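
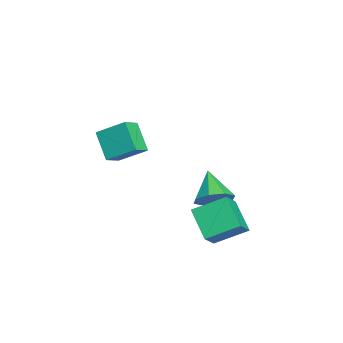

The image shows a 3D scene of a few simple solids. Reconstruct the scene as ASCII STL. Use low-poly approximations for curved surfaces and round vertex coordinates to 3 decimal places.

solid 
facet normal -0.722 0.289 -0.629
outer loop
vertex -0.479 3.094 -1.478
vertex 0.859 3.821 -2.68
vertex -0.372 1.421 -2.37
endloop
endfacet
facet normal -0.690 -0.374 0.620
outer loop
vertex 0.581 1.039 -1.54
vertex -0.479 3.094 -1.478
vertex -0.372 1.421 -2.37
endloop
endfacet
facet normal -0.722 0.289 -0.629
outer loop
vertex -0.372 1.421 -2.37
vertex 0.859 3.821 -2.68
vertex 0.966 2.147 -3.572
endloop
endfacet
facet normal 0.056 -0.881 -0.470
outer loop
vertex 0.966 2.147 -3.572
vertex 0.581 1.039 -1.54
vertex -0.372 1.421 -2.37
endloop
endfacet
facet normal -0.056 0.881 0.470
outer loop
vertex -0.479 3.094 -1.478
vertex 1.812 3.439 -1.85
vertex 0.859 3.821 -2.68
endloop
endfacet
facet normal -0.690 -0.374 0.620
outer loop
vertex 0.474 2.713 -0.648
vertex -0.479 3.094 -1.478
vertex 0.581 1.039 -1.54
endloop
endfacet
facet normal -0.056 0.881 0.469
outer loop
vertex 0.474 2.713 -0.648
vertex 1.812 3.439 -1.85
vertex -0.479 3.094 -1.478
endloop
endfacet
facet normal 0.690 0.374 -0.620
outer loop
vertex 0.859 3.821 -2.68
vertex 1.812 3.439 -1.85
vertex 0.966 2.147 -3.572
endloop
endfacet
facet normal 0.057 -0.881 -0.470
outer loop
vertex 1.919 1.766 -2.742
vertex 0.581 1.039 -1.54
vertex 0.966 2.147 -3.572
endloop
endfacet
facet normal 0.690 0.375 -0.620
outer loop
vertex 0.966 2.147 -3.572
vertex 1.812 3.439 -1.85
vertex 1.919 1.766 -2.742
endloop
endfacet
facet normal 0.722 -0.289 0.629
outer loop
vertex 1.919 1.766 -2.742
vertex 0.474 2.713 -0.648
vertex 0.581 1.039 -1.54
endloop
endfacet
facet normal 0.722 -0.289 0.629
outer loop
vertex 1.812 3.439 -1.85
vertex 0.474 2.713 -0.648
vertex 1.919 1.766 -2.742
endloop
endfacet
facet normal -0.576 -0.333 0.747
outer loop
vertex 0.761 -3.395 3.57
vertex 1.101 -1.996 4.456
vertex -0.103 -2.903 3.123
endloop
endfacet
facet normal -0.201 -0.828 -0.524
outer loop
vertex 0.899 -2.324 1.824
vertex 0.761 -3.395 3.57
vertex -0.103 -2.903 3.123
endloop
endfacet
facet normal -0.576 -0.333 0.747
outer loop
vertex -0.103 -2.903 3.123
vertex 1.101 -1.996 4.456
vertex 0.237 -1.504 4.009
endloop
endfacet
facet normal -0.792 0.452 -0.410
outer loop
vertex 0.237 -1.504 4.009
vertex 0.899 -2.324 1.824
vertex -0.103 -2.903 3.123
endloop
endfacet
facet normal 0.792 -0.452 0.410
outer loop
vertex 0.761 -3.395 3.57
vertex 2.103 -1.417 3.157
vertex 1.101 -1.996 4.456
endloop
endfacet
facet normal -0.201 -0.828 -0.524
outer loop
vertex 1.763 -2.816 2.271
vertex 0.761 -3.395 3.57
vertex 0.899 -2.324 1.824
endloop
endfacet
facet normal 0.792 -0.452 0.410
outer loop
vertex 1.763 -2.816 2.271
vertex 2.103 -1.417 3.157
vertex 0.761 -3.395 3.57
endloop
endfacet
facet normal 0.201 0.828 0.524
outer loop
vertex 1.101 -1.996 4.456
vertex 2.103 -1.417 3.157
vertex 0.237 -1.504 4.009
endloop
endfacet
facet normal -0.792 0.452 -0.410
outer loop
vertex 1.239 -0.925 2.71
vertex 0.899 -2.324 1.824
vertex 0.237 -1.504 4.009
endloop
endfacet
facet normal 0.201 0.828 0.524
outer loop
vertex 0.237 -1.504 4.009
vertex 2.103 -1.417 3.157
vertex 1.239 -0.925 2.71
endloop
endfacet
facet normal 0.576 0.333 -0.747
outer loop
vertex 1.239 -0.925 2.71
vertex 1.763 -2.816 2.271
vertex 0.899 -2.324 1.824
endloop
endfacet
facet normal 0.576 0.333 -0.747
outer loop
vertex 2.103 -1.417 3.157
vertex 1.763 -2.816 2.271
vertex 1.239 -0.925 2.71
endloop
endfacet
facet normal 0.705 0.206 -0.679
outer loop
vertex -2.254 1.734 -2.036
vertex -3.013 1.971 -2.752
vertex -2.467 2.524 -2.017
endloop
endfacet
facet normal 0.270 0.050 0.962
outer loop
vertex -2.254 1.734 -2.036
vertex -2.467 2.524 -2.017
vertex -4.387 1.569 -1.428
endloop
endfacet
facet normal 0.705 0.206 -0.679
outer loop
vertex -2.467 2.524 -2.017
vertex -3.013 1.971 -2.752
vertex -2.999 2.991 -2.428
endloop
endfacet
facet normal -0.066 0.616 0.785
outer loop
vertex -2.467 2.524 -2.017
vertex -2.999 2.991 -2.428
vertex -4.387 1.569 -1.428
endloop
endfacet
facet normal 0.705 0.206 -0.679
outer loop
vertex -2.999 2.991 -2.428
vertex -3.013 1.971 -2.752
vertex -3.54 2.86 -3.029
endloop
endfacet
facet normal -0.550 0.768 0.328
outer loop
vertex -2.999 2.991 -2.428
vertex -3.54 2.86 -3.029
vertex -4.387 1.569 -1.428
endloop
endfacet
facet normal 0.705 0.206 -0.679
outer loop
vertex -3.54 2.86 -3.029
vertex -3.013 1.971 -2.752
vertex -3.772 2.208 -3.468
endloop
endfacet
facet normal -0.899 0.415 -0.141
outer loop
vertex -3.54 2.86 -3.029
vertex -3.772 2.208 -3.468
vertex -4.387 1.569 -1.428
endloop
endfacet
facet normal 0.705 0.206 -0.679
outer loop
vertex -3.772 2.208 -3.468
vertex -3.013 1.971 -2.752
vertex -3.559 1.417 -3.487
endloop
endfacet
facet normal -0.907 -0.236 -0.348
outer loop
vertex -3.772 2.208 -3.468
vertex -3.559 1.417 -3.487
vertex -4.387 1.569 -1.428
endloop
endfacet
facet normal 0.705 0.206 -0.679
outer loop
vertex -3.559 1.417 -3.487
vertex -3.013 1.971 -2.752
vertex -3.026 0.951 -3.075
endloop
endfacet
facet normal -0.571 -0.803 -0.170
outer loop
vertex -3.559 1.417 -3.487
vertex -3.026 0.951 -3.075
vertex -4.387 1.569 -1.428
endloop
endfacet
facet normal 0.705 0.206 -0.678
outer loop
vertex -3.026 0.951 -3.075
vertex -3.013 1.971 -2.752
vertex -2.486 1.082 -2.474
endloop
endfacet
facet normal -0.087 -0.954 0.286
outer loop
vertex -3.026 0.951 -3.075
vertex -2.486 1.082 -2.474
vertex -4.387 1.569 -1.428
endloop
endfacet
facet normal 0.705 0.205 -0.679
outer loop
vertex -2.486 1.082 -2.474
vertex -3.013 1.971 -2.752
vertex -2.254 1.734 -2.036
endloop
endfacet
facet normal 0.262 -0.601 0.755
outer loop
vertex -2.486 1.082 -2.474
vertex -2.254 1.734 -2.036
vertex -4.387 1.569 -1.428
endloop
endfacet

endsolid


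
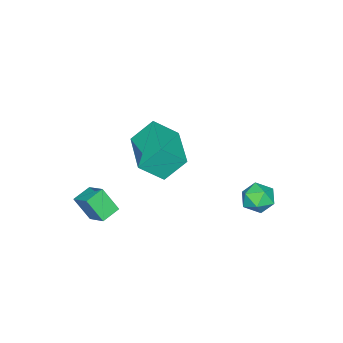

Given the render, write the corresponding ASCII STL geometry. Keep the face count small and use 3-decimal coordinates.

solid 
facet normal 0.187 -0.152 0.971
outer loop
vertex -3.31 2.759 -0.085
vertex -3.716 2.06 -0.116
vertex -2.921 2.073 -0.267
endloop
endfacet
facet normal 0.710 0.226 0.667
outer loop
vertex -3.31 2.759 -0.085
vertex -2.921 2.073 -0.267
vertex -2.755 2.753 -0.674
endloop
endfacet
facet normal 0.423 0.818 0.390
outer loop
vertex -3.31 2.759 -0.085
vertex -2.755 2.753 -0.674
vertex -3.448 3.159 -0.775
endloop
endfacet
facet normal -0.278 0.806 0.523
outer loop
vertex -3.31 2.759 -0.085
vertex -3.448 3.159 -0.775
vertex -4.042 2.731 -0.431
endloop
endfacet
facet normal -0.425 0.207 0.881
outer loop
vertex -3.31 2.759 -0.085
vertex -4.042 2.731 -0.431
vertex -3.716 2.06 -0.116
endloop
endfacet
facet normal 0.978 -0.161 0.130
outer loop
vertex -2.755 2.753 -0.674
vertex -2.921 2.073 -0.267
vertex -2.818 2.049 -1.069
endloop
endfacet
facet normal 0.131 -0.772 0.622
outer loop
vertex -2.921 2.073 -0.267
vertex -3.716 2.06 -0.116
vertex -3.412 1.621 -0.725
endloop
endfacet
facet normal -0.857 -0.192 0.478
outer loop
vertex -3.716 2.06 -0.116
vertex -4.042 2.731 -0.431
vertex -4.105 2.027 -0.826
endloop
endfacet
facet normal -0.620 0.778 -0.103
outer loop
vertex -4.042 2.731 -0.431
vertex -3.448 3.159 -0.775
vertex -3.939 2.707 -1.233
endloop
endfacet
facet normal 0.513 0.797 -0.318
outer loop
vertex -3.448 3.159 -0.775
vertex -2.755 2.753 -0.674
vertex -3.144 2.72 -1.384
endloop
endfacet
facet normal 0.278 -0.806 -0.523
outer loop
vertex -3.55 2.021 -1.415
vertex -2.818 2.049 -1.069
vertex -3.412 1.621 -0.725
endloop
endfacet
facet normal -0.423 -0.818 -0.390
outer loop
vertex -3.55 2.021 -1.415
vertex -3.412 1.621 -0.725
vertex -4.105 2.027 -0.826
endloop
endfacet
facet normal -0.710 -0.226 -0.667
outer loop
vertex -3.55 2.021 -1.415
vertex -4.105 2.027 -0.826
vertex -3.939 2.707 -1.233
endloop
endfacet
facet normal -0.187 0.152 -0.971
outer loop
vertex -3.55 2.021 -1.415
vertex -3.939 2.707 -1.233
vertex -3.144 2.72 -1.384
endloop
endfacet
facet normal 0.425 -0.207 -0.881
outer loop
vertex -3.55 2.021 -1.415
vertex -3.144 2.72 -1.384
vertex -2.818 2.049 -1.069
endloop
endfacet
facet normal 0.620 -0.778 0.103
outer loop
vertex -3.412 1.621 -0.725
vertex -2.818 2.049 -1.069
vertex -2.921 2.073 -0.267
endloop
endfacet
facet normal -0.513 -0.797 0.318
outer loop
vertex -4.105 2.027 -0.826
vertex -3.412 1.621 -0.725
vertex -3.716 2.06 -0.116
endloop
endfacet
facet normal -0.978 0.161 -0.130
outer loop
vertex -3.939 2.707 -1.233
vertex -4.105 2.027 -0.826
vertex -4.042 2.731 -0.431
endloop
endfacet
facet normal -0.131 0.772 -0.622
outer loop
vertex -3.144 2.72 -1.384
vertex -3.939 2.707 -1.233
vertex -3.448 3.159 -0.775
endloop
endfacet
facet normal 0.857 0.192 -0.478
outer loop
vertex -2.818 2.049 -1.069
vertex -3.144 2.72 -1.384
vertex -2.755 2.753 -0.674
endloop
endfacet
facet normal -0.948 0.192 0.252
outer loop
vertex 0.669 -2.532 0.397
vertex 0.538 -1.814 -0.643
vertex 0.318 -3.471 -0.208
endloop
endfacet
facet normal 0.102 -0.566 0.818
outer loop
vertex 1.182 -3.646 -0.437
vertex 0.669 -2.532 0.397
vertex 0.318 -3.471 -0.208
endloop
endfacet
facet normal -0.949 0.192 0.251
outer loop
vertex 0.318 -3.471 -0.208
vertex 0.538 -1.814 -0.643
vertex 0.188 -2.753 -1.247
endloop
endfacet
facet normal -0.299 -0.802 -0.517
outer loop
vertex 0.188 -2.753 -1.247
vertex 1.182 -3.646 -0.437
vertex 0.318 -3.471 -0.208
endloop
endfacet
facet normal 0.299 0.802 0.516
outer loop
vertex 0.669 -2.532 0.397
vertex 1.402 -1.989 -0.872
vertex 0.538 -1.814 -0.643
endloop
endfacet
facet normal 0.104 -0.565 0.819
outer loop
vertex 1.532 -2.707 0.167
vertex 0.669 -2.532 0.397
vertex 1.182 -3.646 -0.437
endloop
endfacet
facet normal 0.300 0.802 0.517
outer loop
vertex 1.532 -2.707 0.167
vertex 1.402 -1.989 -0.872
vertex 0.669 -2.532 0.397
endloop
endfacet
facet normal -0.103 0.565 -0.819
outer loop
vertex 0.538 -1.814 -0.643
vertex 1.402 -1.989 -0.872
vertex 0.188 -2.753 -1.247
endloop
endfacet
facet normal -0.300 -0.802 -0.516
outer loop
vertex 1.051 -2.928 -1.477
vertex 1.182 -3.646 -0.437
vertex 0.188 -2.753 -1.247
endloop
endfacet
facet normal -0.103 0.566 -0.818
outer loop
vertex 0.188 -2.753 -1.247
vertex 1.402 -1.989 -0.872
vertex 1.051 -2.928 -1.477
endloop
endfacet
facet normal 0.949 -0.192 -0.252
outer loop
vertex 1.051 -2.928 -1.477
vertex 1.532 -2.707 0.167
vertex 1.182 -3.646 -0.437
endloop
endfacet
facet normal 0.948 -0.192 -0.252
outer loop
vertex 1.402 -1.989 -0.872
vertex 1.532 -2.707 0.167
vertex 1.051 -2.928 -1.477
endloop
endfacet
facet normal -0.440 0.499 0.747
outer loop
vertex -0.673 -0.933 4.545
vertex 0.824 0.481 4.482
vertex -1.407 -0.198 3.621
endloop
endfacet
facet normal -0.726 -0.687 0.031
outer loop
vertex -0.804 -0.881 2.598
vertex -0.673 -0.933 4.545
vertex -1.407 -0.198 3.621
endloop
endfacet
facet normal -0.440 0.499 0.747
outer loop
vertex -1.407 -0.198 3.621
vertex 0.824 0.481 4.482
vertex 0.09 1.216 3.558
endloop
endfacet
facet normal -0.528 0.529 -0.664
outer loop
vertex 0.09 1.216 3.558
vertex -0.804 -0.881 2.598
vertex -1.407 -0.198 3.621
endloop
endfacet
facet normal 0.528 -0.529 0.664
outer loop
vertex -0.673 -0.933 4.545
vertex 1.427 -0.202 3.459
vertex 0.824 0.481 4.482
endloop
endfacet
facet normal -0.726 -0.687 0.031
outer loop
vertex -0.07 -1.616 3.522
vertex -0.673 -0.933 4.545
vertex -0.804 -0.881 2.598
endloop
endfacet
facet normal 0.528 -0.529 0.664
outer loop
vertex -0.07 -1.616 3.522
vertex 1.427 -0.202 3.459
vertex -0.673 -0.933 4.545
endloop
endfacet
facet normal 0.726 0.687 -0.031
outer loop
vertex 0.824 0.481 4.482
vertex 1.427 -0.202 3.459
vertex 0.09 1.216 3.558
endloop
endfacet
facet normal -0.528 0.529 -0.664
outer loop
vertex 0.693 0.533 2.535
vertex -0.804 -0.881 2.598
vertex 0.09 1.216 3.558
endloop
endfacet
facet normal 0.726 0.687 -0.031
outer loop
vertex 0.09 1.216 3.558
vertex 1.427 -0.202 3.459
vertex 0.693 0.533 2.535
endloop
endfacet
facet normal 0.440 -0.499 -0.747
outer loop
vertex 0.693 0.533 2.535
vertex -0.07 -1.616 3.522
vertex -0.804 -0.881 2.598
endloop
endfacet
facet normal 0.440 -0.499 -0.747
outer loop
vertex 1.427 -0.202 3.459
vertex -0.07 -1.616 3.522
vertex 0.693 0.533 2.535
endloop
endfacet

endsolid


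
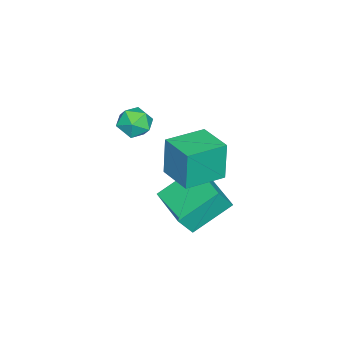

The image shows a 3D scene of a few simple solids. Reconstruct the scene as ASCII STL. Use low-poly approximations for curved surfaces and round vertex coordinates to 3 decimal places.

solid 
facet normal -0.198 0.935 0.294
outer loop
vertex 0.94 1.176 2.161
vertex 0.151 0.999 2.193
vertex 0.616 0.892 2.846
endloop
endfacet
facet normal 0.449 0.730 0.515
outer loop
vertex 0.94 1.176 2.161
vertex 0.616 0.892 2.846
vertex 1.338 0.623 2.598
endloop
endfacet
facet normal 0.832 0.551 -0.060
outer loop
vertex 0.94 1.176 2.161
vertex 1.338 0.623 2.598
vertex 1.319 0.563 1.79
endloop
endfacet
facet normal 0.422 0.646 -0.636
outer loop
vertex 0.94 1.176 2.161
vertex 1.319 0.563 1.79
vertex 0.585 0.796 1.54
endloop
endfacet
facet normal -0.215 0.883 -0.417
outer loop
vertex 0.94 1.176 2.161
vertex 0.585 0.796 1.54
vertex 0.151 0.999 2.193
endloop
endfacet
facet normal 0.370 0.147 0.917
outer loop
vertex 1.338 0.623 2.598
vertex 0.616 0.892 2.846
vertex 0.795 0.104 2.9
endloop
endfacet
facet normal -0.676 0.479 0.560
outer loop
vertex 0.616 0.892 2.846
vertex 0.151 0.999 2.193
vertex 0.061 0.337 2.65
endloop
endfacet
facet normal -0.705 0.393 -0.591
outer loop
vertex 0.151 0.999 2.193
vertex 0.585 0.796 1.54
vertex 0.042 0.277 1.842
endloop
endfacet
facet normal 0.325 0.009 -0.946
outer loop
vertex 0.585 0.796 1.54
vertex 1.319 0.563 1.79
vertex 0.764 0.008 1.594
endloop
endfacet
facet normal 0.990 -0.143 -0.013
outer loop
vertex 1.319 0.563 1.79
vertex 1.338 0.623 2.598
vertex 1.229 -0.099 2.247
endloop
endfacet
facet normal -0.422 -0.646 0.636
outer loop
vertex 0.44 -0.276 2.279
vertex 0.795 0.104 2.9
vertex 0.061 0.337 2.65
endloop
endfacet
facet normal -0.832 -0.551 0.060
outer loop
vertex 0.44 -0.276 2.279
vertex 0.061 0.337 2.65
vertex 0.042 0.277 1.842
endloop
endfacet
facet normal -0.449 -0.730 -0.515
outer loop
vertex 0.44 -0.276 2.279
vertex 0.042 0.277 1.842
vertex 0.764 0.008 1.594
endloop
endfacet
facet normal 0.198 -0.935 -0.294
outer loop
vertex 0.44 -0.276 2.279
vertex 0.764 0.008 1.594
vertex 1.229 -0.099 2.247
endloop
endfacet
facet normal 0.215 -0.883 0.417
outer loop
vertex 0.44 -0.276 2.279
vertex 1.229 -0.099 2.247
vertex 0.795 0.104 2.9
endloop
endfacet
facet normal -0.325 -0.009 0.946
outer loop
vertex 0.061 0.337 2.65
vertex 0.795 0.104 2.9
vertex 0.616 0.892 2.846
endloop
endfacet
facet normal -0.990 0.143 0.013
outer loop
vertex 0.042 0.277 1.842
vertex 0.061 0.337 2.65
vertex 0.151 0.999 2.193
endloop
endfacet
facet normal -0.370 -0.147 -0.917
outer loop
vertex 0.764 0.008 1.594
vertex 0.042 0.277 1.842
vertex 0.585 0.796 1.54
endloop
endfacet
facet normal 0.676 -0.479 -0.560
outer loop
vertex 1.229 -0.099 2.247
vertex 0.764 0.008 1.594
vertex 1.319 0.563 1.79
endloop
endfacet
facet normal 0.705 -0.393 0.591
outer loop
vertex 0.795 0.104 2.9
vertex 1.229 -0.099 2.247
vertex 1.338 0.623 2.598
endloop
endfacet
facet normal -0.422 0.359 -0.832
outer loop
vertex -1.823 2.684 -2.45
vertex -0.401 4.172 -2.529
vertex -0.601 1.455 -3.601
endloop
endfacet
facet normal -0.690 -0.722 0.038
outer loop
vertex -0.099 1.028 -2.611
vertex -1.823 2.684 -2.45
vertex -0.601 1.455 -3.601
endloop
endfacet
facet normal -0.423 0.359 -0.832
outer loop
vertex -0.601 1.455 -3.601
vertex -0.401 4.172 -2.529
vertex 0.821 2.944 -3.68
endloop
endfacet
facet normal 0.588 -0.591 -0.553
outer loop
vertex 0.821 2.944 -3.68
vertex -0.099 1.028 -2.611
vertex -0.601 1.455 -3.601
endloop
endfacet
facet normal -0.588 0.591 0.553
outer loop
vertex -1.823 2.684 -2.45
vertex 0.101 3.745 -1.539
vertex -0.401 4.172 -2.529
endloop
endfacet
facet normal -0.690 -0.722 0.038
outer loop
vertex -1.321 2.256 -1.46
vertex -1.823 2.684 -2.45
vertex -0.099 1.028 -2.611
endloop
endfacet
facet normal -0.588 0.590 0.553
outer loop
vertex -1.321 2.256 -1.46
vertex 0.101 3.745 -1.539
vertex -1.823 2.684 -2.45
endloop
endfacet
facet normal 0.690 0.723 -0.038
outer loop
vertex -0.401 4.172 -2.529
vertex 0.101 3.745 -1.539
vertex 0.821 2.944 -3.68
endloop
endfacet
facet normal 0.587 -0.591 -0.553
outer loop
vertex 1.323 2.516 -2.69
vertex -0.099 1.028 -2.611
vertex 0.821 2.944 -3.68
endloop
endfacet
facet normal 0.691 0.722 -0.038
outer loop
vertex 0.821 2.944 -3.68
vertex 0.101 3.745 -1.539
vertex 1.323 2.516 -2.69
endloop
endfacet
facet normal 0.422 -0.360 0.832
outer loop
vertex 1.323 2.516 -2.69
vertex -1.321 2.256 -1.46
vertex -0.099 1.028 -2.611
endloop
endfacet
facet normal 0.422 -0.359 0.832
outer loop
vertex 0.101 3.745 -1.539
vertex -1.321 2.256 -1.46
vertex 1.323 2.516 -2.69
endloop
endfacet
facet normal -0.577 -0.814 -0.059
outer loop
vertex 1.13 1.905 1.948
vertex -0.329 2.949 1.811
vertex 1.303 1.912 0.156
endloop
endfacet
facet normal 0.811 -0.580 0.076
outer loop
vertex 2.209 3.191 0.249
vertex 1.13 1.905 1.948
vertex 1.303 1.912 0.156
endloop
endfacet
facet normal -0.577 -0.814 -0.059
outer loop
vertex 1.303 1.912 0.156
vertex -0.329 2.949 1.811
vertex -0.157 2.957 0.02
endloop
endfacet
facet normal 0.096 0.004 -0.995
outer loop
vertex -0.157 2.957 0.02
vertex 2.209 3.191 0.249
vertex 1.303 1.912 0.156
endloop
endfacet
facet normal -0.096 -0.004 0.995
outer loop
vertex 1.13 1.905 1.948
vertex 0.577 4.228 1.904
vertex -0.329 2.949 1.811
endloop
endfacet
facet normal 0.811 -0.581 0.075
outer loop
vertex 2.037 3.183 2.04
vertex 1.13 1.905 1.948
vertex 2.209 3.191 0.249
endloop
endfacet
facet normal -0.096 -0.004 0.995
outer loop
vertex 2.037 3.183 2.04
vertex 0.577 4.228 1.904
vertex 1.13 1.905 1.948
endloop
endfacet
facet normal -0.811 0.580 -0.075
outer loop
vertex -0.329 2.949 1.811
vertex 0.577 4.228 1.904
vertex -0.157 2.957 0.02
endloop
endfacet
facet normal 0.096 0.004 -0.995
outer loop
vertex 0.75 4.235 0.112
vertex 2.209 3.191 0.249
vertex -0.157 2.957 0.02
endloop
endfacet
facet normal -0.811 0.581 -0.076
outer loop
vertex -0.157 2.957 0.02
vertex 0.577 4.228 1.904
vertex 0.75 4.235 0.112
endloop
endfacet
facet normal 0.577 0.814 0.059
outer loop
vertex 0.75 4.235 0.112
vertex 2.037 3.183 2.04
vertex 2.209 3.191 0.249
endloop
endfacet
facet normal 0.577 0.814 0.059
outer loop
vertex 0.577 4.228 1.904
vertex 2.037 3.183 2.04
vertex 0.75 4.235 0.112
endloop
endfacet

endsolid


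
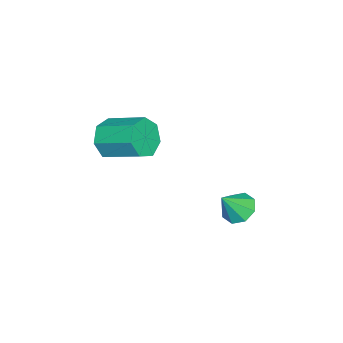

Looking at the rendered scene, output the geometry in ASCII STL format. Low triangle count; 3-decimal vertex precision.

solid 
facet normal -0.136 -0.905 -0.404
outer loop
vertex -3.056 -2.447 3.497
vertex -3.259 -2.119 2.831
vertex -2.558 -2.33 3.068
endloop
endfacet
facet normal 0.652 -0.388 0.651
outer loop
vertex -3.056 -2.447 3.497
vertex -2.558 -2.33 3.068
vertex -2.857 -1.108 4.096
endloop
endfacet
facet normal 0.653 -0.388 0.651
outer loop
vertex -2.857 -1.108 4.096
vertex -2.558 -2.33 3.068
vertex -2.359 -0.991 3.666
endloop
endfacet
facet normal 0.135 0.905 0.403
outer loop
vertex -2.857 -1.108 4.096
vertex -2.359 -0.991 3.666
vertex -3.061 -0.781 3.429
endloop
endfacet
facet normal -0.136 -0.905 -0.404
outer loop
vertex -2.558 -2.33 3.068
vertex -3.259 -2.119 2.831
vertex -2.588 -2.054 2.46
endloop
endfacet
facet normal 0.990 -0.104 -0.096
outer loop
vertex -2.558 -2.33 3.068
vertex -2.588 -2.054 2.46
vertex -2.359 -0.991 3.666
endloop
endfacet
facet normal 0.990 -0.104 -0.096
outer loop
vertex -2.359 -0.991 3.666
vertex -2.588 -2.054 2.46
vertex -2.389 -0.715 3.059
endloop
endfacet
facet normal 0.134 0.905 0.405
outer loop
vertex -2.359 -0.991 3.666
vertex -2.389 -0.715 3.059
vertex -3.061 -0.781 3.429
endloop
endfacet
facet normal -0.136 -0.904 -0.404
outer loop
vertex -2.588 -2.054 2.46
vertex -3.259 -2.119 2.831
vertex -3.123 -1.827 2.132
endloop
endfacet
facet normal 0.582 0.258 -0.771
outer loop
vertex -2.588 -2.054 2.46
vertex -3.123 -1.827 2.132
vertex -2.389 -0.715 3.059
endloop
endfacet
facet normal 0.582 0.258 -0.771
outer loop
vertex -2.389 -0.715 3.059
vertex -3.123 -1.827 2.132
vertex -2.925 -0.488 2.73
endloop
endfacet
facet normal 0.134 0.904 0.405
outer loop
vertex -2.389 -0.715 3.059
vertex -2.925 -0.488 2.73
vertex -3.061 -0.781 3.429
endloop
endfacet
facet normal -0.133 -0.905 -0.404
outer loop
vertex -3.123 -1.827 2.132
vertex -3.259 -2.119 2.831
vertex -3.762 -1.821 2.329
endloop
endfacet
facet normal -0.263 0.426 -0.866
outer loop
vertex -3.123 -1.827 2.132
vertex -3.762 -1.821 2.329
vertex -2.925 -0.488 2.73
endloop
endfacet
facet normal -0.264 0.426 -0.865
outer loop
vertex -2.925 -0.488 2.73
vertex -3.762 -1.821 2.329
vertex -3.563 -0.482 2.928
endloop
endfacet
facet normal 0.134 0.904 0.405
outer loop
vertex -2.925 -0.488 2.73
vertex -3.563 -0.482 2.928
vertex -3.061 -0.781 3.429
endloop
endfacet
facet normal -0.134 -0.905 -0.403
outer loop
vertex -3.762 -1.821 2.329
vertex -3.259 -2.119 2.831
vertex -4.022 -2.039 2.905
endloop
endfacet
facet normal -0.911 0.273 -0.308
outer loop
vertex -3.762 -1.821 2.329
vertex -4.022 -2.039 2.905
vertex -3.563 -0.482 2.928
endloop
endfacet
facet normal -0.911 0.273 -0.308
outer loop
vertex -3.563 -0.482 2.928
vertex -4.022 -2.039 2.905
vertex -3.823 -0.7 3.503
endloop
endfacet
facet normal 0.135 0.905 0.404
outer loop
vertex -3.563 -0.482 2.928
vertex -3.823 -0.7 3.503
vertex -3.061 -0.781 3.429
endloop
endfacet
facet normal -0.134 -0.905 -0.404
outer loop
vertex -4.022 -2.039 2.905
vertex -3.259 -2.119 2.831
vertex -3.708 -2.318 3.425
endloop
endfacet
facet normal -0.872 -0.085 0.481
outer loop
vertex -4.022 -2.039 2.905
vertex -3.708 -2.318 3.425
vertex -3.823 -0.7 3.503
endloop
endfacet
facet normal -0.872 -0.085 0.481
outer loop
vertex -3.823 -0.7 3.503
vertex -3.708 -2.318 3.425
vertex -3.509 -0.979 4.023
endloop
endfacet
facet normal 0.135 0.905 0.404
outer loop
vertex -3.823 -0.7 3.503
vertex -3.509 -0.979 4.023
vertex -3.061 -0.781 3.429
endloop
endfacet
facet normal -0.134 -0.905 -0.405
outer loop
vertex -3.708 -2.318 3.425
vertex -3.259 -2.119 2.831
vertex -3.056 -2.447 3.497
endloop
endfacet
facet normal -0.175 -0.380 0.908
outer loop
vertex -3.708 -2.318 3.425
vertex -3.056 -2.447 3.497
vertex -3.509 -0.979 4.023
endloop
endfacet
facet normal -0.177 -0.380 0.908
outer loop
vertex -3.509 -0.979 4.023
vertex -3.056 -2.447 3.497
vertex -2.857 -1.108 4.096
endloop
endfacet
facet normal 0.134 0.905 0.403
outer loop
vertex -3.509 -0.979 4.023
vertex -2.857 -1.108 4.096
vertex -3.061 -0.781 3.429
endloop
endfacet
facet normal -0.507 0.342 -0.791
outer loop
vertex -2.828 2.202 0.263
vertex -3.352 2.23 0.611
vertex -2.881 2.628 0.481
endloop
endfacet
facet normal 0.993 0.122 0.003
outer loop
vertex -2.828 2.202 0.263
vertex -2.881 2.628 0.481
vertex -2.788 1.85 1.489
endloop
endfacet
facet normal -0.507 0.342 -0.791
outer loop
vertex -2.881 2.628 0.481
vertex -3.352 2.23 0.611
vertex -3.211 2.821 0.776
endloop
endfacet
facet normal 0.700 0.595 0.394
outer loop
vertex -2.881 2.628 0.481
vertex -3.211 2.821 0.776
vertex -2.788 1.85 1.489
endloop
endfacet
facet normal -0.507 0.342 -0.791
outer loop
vertex -3.211 2.821 0.776
vertex -3.352 2.23 0.611
vertex -3.623 2.668 0.974
endloop
endfacet
facet normal 0.138 0.624 0.769
outer loop
vertex -3.211 2.821 0.776
vertex -3.623 2.668 0.974
vertex -2.788 1.85 1.489
endloop
endfacet
facet normal -0.507 0.342 -0.791
outer loop
vertex -3.623 2.668 0.974
vertex -3.352 2.23 0.611
vertex -3.876 2.258 0.959
endloop
endfacet
facet normal -0.370 0.195 0.909
outer loop
vertex -3.623 2.668 0.974
vertex -3.876 2.258 0.959
vertex -2.788 1.85 1.489
endloop
endfacet
facet normal -0.508 0.340 -0.792
outer loop
vertex -3.876 2.258 0.959
vertex -3.352 2.23 0.611
vertex -3.822 1.831 0.741
endloop
endfacet
facet normal -0.521 -0.439 0.732
outer loop
vertex -3.876 2.258 0.959
vertex -3.822 1.831 0.741
vertex -2.788 1.85 1.489
endloop
endfacet
facet normal -0.508 0.341 -0.790
outer loop
vertex -3.822 1.831 0.741
vertex -3.352 2.23 0.611
vertex -3.493 1.638 0.446
endloop
endfacet
facet normal -0.230 -0.912 0.341
outer loop
vertex -3.822 1.831 0.741
vertex -3.493 1.638 0.446
vertex -2.788 1.85 1.489
endloop
endfacet
facet normal -0.508 0.341 -0.791
outer loop
vertex -3.493 1.638 0.446
vertex -3.352 2.23 0.611
vertex -3.081 1.792 0.248
endloop
endfacet
facet normal 0.335 -0.942 -0.035
outer loop
vertex -3.493 1.638 0.446
vertex -3.081 1.792 0.248
vertex -2.788 1.85 1.489
endloop
endfacet
facet normal -0.507 0.342 -0.791
outer loop
vertex -3.081 1.792 0.248
vertex -3.352 2.23 0.611
vertex -2.828 2.202 0.263
endloop
endfacet
facet normal 0.841 -0.512 -0.175
outer loop
vertex -3.081 1.792 0.248
vertex -2.828 2.202 0.263
vertex -2.788 1.85 1.489
endloop
endfacet

endsolid


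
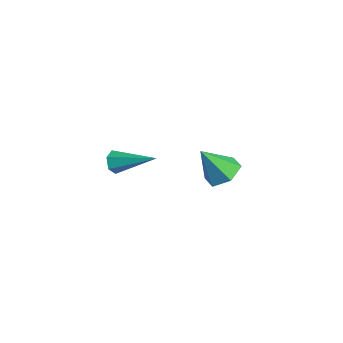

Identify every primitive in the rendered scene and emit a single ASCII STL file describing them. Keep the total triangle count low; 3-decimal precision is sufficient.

solid 
facet normal 0.220 0.512 -0.830
outer loop
vertex -2.242 4.004 -3.698
vertex -3.256 4.137 -3.885
vertex -2.737 4.835 -3.317
endloop
endfacet
facet normal 0.679 0.070 0.731
outer loop
vertex -2.242 4.004 -3.698
vertex -2.737 4.835 -3.317
vertex -3.684 3.143 -2.275
endloop
endfacet
facet normal 0.220 0.512 -0.830
outer loop
vertex -2.737 4.835 -3.317
vertex -3.256 4.137 -3.885
vertex -3.751 4.968 -3.504
endloop
endfacet
facet normal -0.080 0.555 0.828
outer loop
vertex -2.737 4.835 -3.317
vertex -3.751 4.968 -3.504
vertex -3.684 3.143 -2.275
endloop
endfacet
facet normal 0.220 0.512 -0.830
outer loop
vertex -3.751 4.968 -3.504
vertex -3.256 4.137 -3.885
vertex -4.271 4.269 -4.073
endloop
endfacet
facet normal -0.853 0.270 0.447
outer loop
vertex -3.751 4.968 -3.504
vertex -4.271 4.269 -4.073
vertex -3.684 3.143 -2.275
endloop
endfacet
facet normal 0.220 0.512 -0.830
outer loop
vertex -4.271 4.269 -4.073
vertex -3.256 4.137 -3.885
vertex -3.776 3.438 -4.454
endloop
endfacet
facet normal -0.865 -0.501 -0.031
outer loop
vertex -4.271 4.269 -4.073
vertex -3.776 3.438 -4.454
vertex -3.684 3.143 -2.275
endloop
endfacet
facet normal 0.220 0.512 -0.830
outer loop
vertex -3.776 3.438 -4.454
vertex -3.256 4.137 -3.885
vertex -2.762 3.305 -4.267
endloop
endfacet
facet normal -0.106 -0.986 -0.129
outer loop
vertex -3.776 3.438 -4.454
vertex -2.762 3.305 -4.267
vertex -3.684 3.143 -2.275
endloop
endfacet
facet normal 0.220 0.512 -0.830
outer loop
vertex -2.762 3.305 -4.267
vertex -3.256 4.137 -3.885
vertex -2.242 4.004 -3.698
endloop
endfacet
facet normal 0.667 -0.701 0.252
outer loop
vertex -2.762 3.305 -4.267
vertex -2.242 4.004 -3.698
vertex -3.684 3.143 -2.275
endloop
endfacet
facet normal -0.674 -0.636 -0.375
outer loop
vertex -1.356 -2.327 -0.112
vertex -1.724 -2.233 0.39
vertex -1.786 -1.867 -0.119
endloop
endfacet
facet normal 0.437 0.396 -0.807
outer loop
vertex -1.356 -2.327 -0.112
vertex -1.786 -1.867 -0.119
vertex -0.256 -0.847 1.21
endloop
endfacet
facet normal -0.673 -0.637 -0.376
outer loop
vertex -1.786 -1.867 -0.119
vertex -1.724 -2.233 0.39
vertex -2.155 -1.774 0.384
endloop
endfacet
facet normal -0.275 0.889 -0.366
outer loop
vertex -1.786 -1.867 -0.119
vertex -2.155 -1.774 0.384
vertex -0.256 -0.847 1.21
endloop
endfacet
facet normal -0.673 -0.637 -0.377
outer loop
vertex -2.155 -1.774 0.384
vertex -1.724 -2.233 0.39
vertex -2.093 -2.14 0.892
endloop
endfacet
facet normal -0.547 0.646 0.532
outer loop
vertex -2.155 -1.774 0.384
vertex -2.093 -2.14 0.892
vertex -0.256 -0.847 1.21
endloop
endfacet
facet normal -0.673 -0.636 -0.377
outer loop
vertex -2.093 -2.14 0.892
vertex -1.724 -2.233 0.39
vertex -1.662 -2.6 0.899
endloop
endfacet
facet normal -0.110 -0.088 0.990
outer loop
vertex -2.093 -2.14 0.892
vertex -1.662 -2.6 0.899
vertex -0.256 -0.847 1.21
endloop
endfacet
facet normal -0.674 -0.635 -0.376
outer loop
vertex -1.662 -2.6 0.899
vertex -1.724 -2.233 0.39
vertex -1.294 -2.693 0.396
endloop
endfacet
facet normal 0.602 -0.580 0.548
outer loop
vertex -1.662 -2.6 0.899
vertex -1.294 -2.693 0.396
vertex -0.256 -0.847 1.21
endloop
endfacet
facet normal -0.675 -0.636 -0.376
outer loop
vertex -1.294 -2.693 0.396
vertex -1.724 -2.233 0.39
vertex -1.356 -2.327 -0.112
endloop
endfacet
facet normal 0.874 -0.337 -0.350
outer loop
vertex -1.294 -2.693 0.396
vertex -1.356 -2.327 -0.112
vertex -0.256 -0.847 1.21
endloop
endfacet

endsolid


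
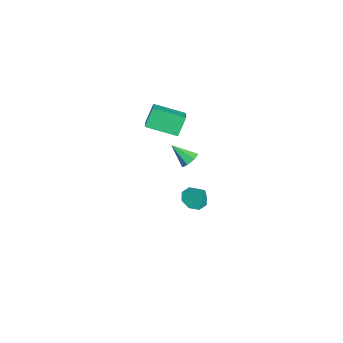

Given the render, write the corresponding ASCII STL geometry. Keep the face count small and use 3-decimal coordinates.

solid 
facet normal -0.378 -0.423 -0.823
outer loop
vertex -2.99 -0.97 -5.017
vertex -3.629 -1.26 -4.574
vertex -3.478 -0.565 -5.001
endloop
endfacet
facet normal 0.633 0.767 -0.108
outer loop
vertex -2.99 -0.97 -5.017
vertex -3.478 -0.565 -5.001
vertex -3.091 -0.66 -3.406
endloop
endfacet
facet normal -0.378 -0.424 -0.823
outer loop
vertex -3.478 -0.565 -5.001
vertex -3.629 -1.26 -4.574
vertex -4.055 -0.567 -4.735
endloop
endfacet
facet normal 0.022 0.998 0.054
outer loop
vertex -3.478 -0.565 -5.001
vertex -4.055 -0.567 -4.735
vertex -3.091 -0.66 -3.406
endloop
endfacet
facet normal -0.378 -0.424 -0.823
outer loop
vertex -4.055 -0.567 -4.735
vertex -3.629 -1.26 -4.574
vertex -4.382 -0.975 -4.375
endloop
endfacet
facet normal -0.497 0.763 0.414
outer loop
vertex -4.055 -0.567 -4.735
vertex -4.382 -0.975 -4.375
vertex -3.091 -0.66 -3.406
endloop
endfacet
facet normal -0.378 -0.424 -0.823
outer loop
vertex -4.382 -0.975 -4.375
vertex -3.629 -1.26 -4.574
vertex -4.268 -1.551 -4.131
endloop
endfacet
facet normal -0.619 0.199 0.760
outer loop
vertex -4.382 -0.975 -4.375
vertex -4.268 -1.551 -4.131
vertex -3.091 -0.66 -3.406
endloop
endfacet
facet normal -0.379 -0.422 -0.824
outer loop
vertex -4.268 -1.551 -4.131
vertex -3.629 -1.26 -4.574
vertex -3.779 -1.956 -4.148
endloop
endfacet
facet normal -0.272 -0.365 0.890
outer loop
vertex -4.268 -1.551 -4.131
vertex -3.779 -1.956 -4.148
vertex -3.091 -0.66 -3.406
endloop
endfacet
facet normal -0.379 -0.422 -0.823
outer loop
vertex -3.779 -1.956 -4.148
vertex -3.629 -1.26 -4.574
vertex -3.203 -1.954 -4.414
endloop
endfacet
facet normal 0.338 -0.596 0.728
outer loop
vertex -3.779 -1.956 -4.148
vertex -3.203 -1.954 -4.414
vertex -3.091 -0.66 -3.406
endloop
endfacet
facet normal -0.379 -0.422 -0.824
outer loop
vertex -3.203 -1.954 -4.414
vertex -3.629 -1.26 -4.574
vertex -2.875 -1.546 -4.774
endloop
endfacet
facet normal 0.856 -0.362 0.370
outer loop
vertex -3.203 -1.954 -4.414
vertex -2.875 -1.546 -4.774
vertex -3.091 -0.66 -3.406
endloop
endfacet
facet normal -0.379 -0.423 -0.823
outer loop
vertex -2.875 -1.546 -4.774
vertex -3.629 -1.26 -4.574
vertex -2.99 -0.97 -5.017
endloop
endfacet
facet normal 0.979 0.205 0.022
outer loop
vertex -2.875 -1.546 -4.774
vertex -2.99 -0.97 -5.017
vertex -3.091 -0.66 -3.406
endloop
endfacet
facet normal -0.900 -0.013 -0.436
outer loop
vertex -3.655 -3.501 3.42
vertex -3.41 -1.732 2.863
vertex -3.11 -3.926 2.307
endloop
endfacet
facet normal -0.131 -0.946 0.297
outer loop
vertex -1.77 -3.908 2.957
vertex -3.655 -3.501 3.42
vertex -3.11 -3.926 2.307
endloop
endfacet
facet normal -0.900 -0.013 -0.435
outer loop
vertex -3.11 -3.926 2.307
vertex -3.41 -1.732 2.863
vertex -2.866 -2.158 1.751
endloop
endfacet
facet normal 0.416 -0.325 -0.849
outer loop
vertex -2.866 -2.158 1.751
vertex -1.77 -3.908 2.957
vertex -3.11 -3.926 2.307
endloop
endfacet
facet normal -0.416 0.325 0.849
outer loop
vertex -3.655 -3.501 3.42
vertex -2.07 -1.714 3.513
vertex -3.41 -1.732 2.863
endloop
endfacet
facet normal -0.131 -0.945 0.298
outer loop
vertex -2.314 -3.482 4.069
vertex -3.655 -3.501 3.42
vertex -1.77 -3.908 2.957
endloop
endfacet
facet normal -0.416 0.325 0.850
outer loop
vertex -2.314 -3.482 4.069
vertex -2.07 -1.714 3.513
vertex -3.655 -3.501 3.42
endloop
endfacet
facet normal 0.132 0.946 -0.298
outer loop
vertex -3.41 -1.732 2.863
vertex -2.07 -1.714 3.513
vertex -2.866 -2.158 1.751
endloop
endfacet
facet normal 0.416 -0.325 -0.849
outer loop
vertex -1.525 -2.139 2.4
vertex -1.77 -3.908 2.957
vertex -2.866 -2.158 1.751
endloop
endfacet
facet normal 0.130 0.946 -0.297
outer loop
vertex -2.866 -2.158 1.751
vertex -2.07 -1.714 3.513
vertex -1.525 -2.139 2.4
endloop
endfacet
facet normal 0.900 0.012 0.436
outer loop
vertex -1.525 -2.139 2.4
vertex -2.314 -3.482 4.069
vertex -1.77 -3.908 2.957
endloop
endfacet
facet normal 0.900 0.013 0.436
outer loop
vertex -2.07 -1.714 3.513
vertex -2.314 -3.482 4.069
vertex -1.525 -2.139 2.4
endloop
endfacet
facet normal 0.251 0.711 -0.657
outer loop
vertex 0.343 -1.241 1.992
vertex -0.053 -1.473 1.59
vertex -0.149 -1.046 2.015
endloop
endfacet
facet normal 0.162 0.298 0.941
outer loop
vertex 0.343 -1.241 1.992
vertex -0.149 -1.046 2.015
vertex -0.407 -2.467 2.51
endloop
endfacet
facet normal 0.252 0.711 -0.657
outer loop
vertex -0.149 -1.046 2.015
vertex -0.053 -1.473 1.59
vertex -0.568 -1.172 1.718
endloop
endfacet
facet normal -0.609 0.357 0.708
outer loop
vertex -0.149 -1.046 2.015
vertex -0.568 -1.172 1.718
vertex -0.407 -2.467 2.51
endloop
endfacet
facet normal 0.253 0.711 -0.656
outer loop
vertex -0.568 -1.172 1.718
vertex -0.053 -1.473 1.59
vertex -0.6 -1.524 1.324
endloop
endfacet
facet normal -0.991 -0.048 0.123
outer loop
vertex -0.568 -1.172 1.718
vertex -0.6 -1.524 1.324
vertex -0.407 -2.467 2.51
endloop
endfacet
facet normal 0.253 0.710 -0.657
outer loop
vertex -0.6 -1.524 1.324
vertex -0.053 -1.473 1.59
vertex -0.22 -1.838 1.131
endloop
endfacet
facet normal -0.696 -0.613 -0.374
outer loop
vertex -0.6 -1.524 1.324
vertex -0.22 -1.838 1.131
vertex -0.407 -2.467 2.51
endloop
endfacet
facet normal 0.253 0.710 -0.657
outer loop
vertex -0.22 -1.838 1.131
vertex -0.053 -1.473 1.59
vertex 0.285 -1.877 1.283
endloop
endfacet
facet normal 0.053 -0.911 -0.409
outer loop
vertex -0.22 -1.838 1.131
vertex 0.285 -1.877 1.283
vertex -0.407 -2.467 2.51
endloop
endfacet
facet normal 0.254 0.711 -0.656
outer loop
vertex 0.285 -1.877 1.283
vertex -0.053 -1.473 1.59
vertex 0.536 -1.612 1.667
endloop
endfacet
facet normal 0.692 -0.720 0.044
outer loop
vertex 0.285 -1.877 1.283
vertex 0.536 -1.612 1.667
vertex -0.407 -2.467 2.51
endloop
endfacet
facet normal 0.253 0.709 -0.659
outer loop
vertex 0.536 -1.612 1.667
vertex -0.053 -1.473 1.59
vertex 0.343 -1.241 1.992
endloop
endfacet
facet normal 0.741 -0.180 0.646
outer loop
vertex 0.536 -1.612 1.667
vertex 0.343 -1.241 1.992
vertex -0.407 -2.467 2.51
endloop
endfacet

endsolid


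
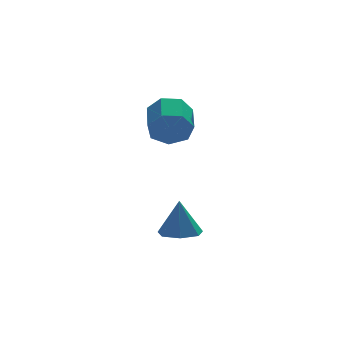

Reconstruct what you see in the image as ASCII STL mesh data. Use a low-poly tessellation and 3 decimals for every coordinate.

solid 
facet normal -0.013 -0.112 -0.994
outer loop
vertex 3.377 -2.113 -1.452
vertex 2.541 -2.036 -1.45
vertex 3.122 -1.434 -1.525
endloop
endfacet
facet normal 0.847 0.360 0.391
outer loop
vertex 3.377 -2.113 -1.452
vertex 3.122 -1.434 -1.525
vertex 2.559 -1.864 0.09
endloop
endfacet
facet normal -0.013 -0.111 -0.994
outer loop
vertex 3.122 -1.434 -1.525
vertex 2.541 -2.036 -1.45
vertex 2.429 -1.209 -1.541
endloop
endfacet
facet normal 0.284 0.897 0.338
outer loop
vertex 3.122 -1.434 -1.525
vertex 2.429 -1.209 -1.541
vertex 2.559 -1.864 0.09
endloop
endfacet
facet normal -0.012 -0.111 -0.994
outer loop
vertex 2.429 -1.209 -1.541
vertex 2.541 -2.036 -1.45
vertex 1.82 -1.606 -1.489
endloop
endfacet
facet normal -0.488 0.796 0.358
outer loop
vertex 2.429 -1.209 -1.541
vertex 1.82 -1.606 -1.489
vertex 2.559 -1.864 0.09
endloop
endfacet
facet normal -0.012 -0.111 -0.994
outer loop
vertex 1.82 -1.606 -1.489
vertex 2.541 -2.036 -1.45
vertex 1.754 -2.327 -1.408
endloop
endfacet
facet normal -0.890 0.131 0.438
outer loop
vertex 1.82 -1.606 -1.489
vertex 1.754 -2.327 -1.408
vertex 2.559 -1.864 0.09
endloop
endfacet
facet normal -0.012 -0.111 -0.994
outer loop
vertex 1.754 -2.327 -1.408
vertex 2.541 -2.036 -1.45
vertex 2.28 -2.829 -1.358
endloop
endfacet
facet normal -0.617 -0.595 0.515
outer loop
vertex 1.754 -2.327 -1.408
vertex 2.28 -2.829 -1.358
vertex 2.559 -1.864 0.09
endloop
endfacet
facet normal -0.013 -0.111 -0.994
outer loop
vertex 2.28 -2.829 -1.358
vertex 2.541 -2.036 -1.45
vertex 3.002 -2.734 -1.378
endloop
endfacet
facet normal 0.125 -0.837 0.533
outer loop
vertex 2.28 -2.829 -1.358
vertex 3.002 -2.734 -1.378
vertex 2.559 -1.864 0.09
endloop
endfacet
facet normal -0.013 -0.111 -0.994
outer loop
vertex 3.002 -2.734 -1.378
vertex 2.541 -2.036 -1.45
vertex 3.377 -2.113 -1.452
endloop
endfacet
facet normal 0.776 -0.412 0.478
outer loop
vertex 3.002 -2.734 -1.378
vertex 3.377 -2.113 -1.452
vertex 2.559 -1.864 0.09
endloop
endfacet
facet normal -0.270 -0.920 -0.284
outer loop
vertex 2.843 -1.376 4.114
vertex 2.49 -1.049 3.39
vertex 3.304 -1.327 3.518
endloop
endfacet
facet normal 0.745 -0.387 0.544
outer loop
vertex 2.843 -1.376 4.114
vertex 3.304 -1.327 3.518
vertex 3.224 -0.079 4.515
endloop
endfacet
facet normal 0.745 -0.386 0.543
outer loop
vertex 3.224 -0.079 4.515
vertex 3.304 -1.327 3.518
vertex 3.684 -0.03 3.919
endloop
endfacet
facet normal 0.270 0.920 0.284
outer loop
vertex 3.224 -0.079 4.515
vertex 3.684 -0.03 3.919
vertex 2.87 0.249 3.79
endloop
endfacet
facet normal -0.269 -0.920 -0.285
outer loop
vertex 3.304 -1.327 3.518
vertex 2.49 -1.049 3.39
vertex 3.152 -1.068 2.825
endloop
endfacet
facet normal 0.942 -0.190 -0.278
outer loop
vertex 3.304 -1.327 3.518
vertex 3.152 -1.068 2.825
vertex 3.684 -0.03 3.919
endloop
endfacet
facet normal 0.942 -0.190 -0.278
outer loop
vertex 3.684 -0.03 3.919
vertex 3.152 -1.068 2.825
vertex 3.532 0.229 3.226
endloop
endfacet
facet normal 0.270 0.920 0.285
outer loop
vertex 3.684 -0.03 3.919
vertex 3.532 0.229 3.226
vertex 2.87 0.249 3.79
endloop
endfacet
facet normal -0.269 -0.920 -0.284
outer loop
vertex 3.152 -1.068 2.825
vertex 2.49 -1.049 3.39
vertex 2.501 -0.795 2.558
endloop
endfacet
facet normal 0.428 0.150 -0.891
outer loop
vertex 3.152 -1.068 2.825
vertex 2.501 -0.795 2.558
vertex 3.532 0.229 3.226
endloop
endfacet
facet normal 0.429 0.149 -0.891
outer loop
vertex 3.532 0.229 3.226
vertex 2.501 -0.795 2.558
vertex 2.881 0.502 2.958
endloop
endfacet
facet normal 0.269 0.920 0.283
outer loop
vertex 3.532 0.229 3.226
vertex 2.881 0.502 2.958
vertex 2.87 0.249 3.79
endloop
endfacet
facet normal -0.269 -0.920 -0.284
outer loop
vertex 2.501 -0.795 2.558
vertex 2.49 -1.049 3.39
vertex 1.842 -0.713 2.916
endloop
endfacet
facet normal -0.406 0.376 -0.833
outer loop
vertex 2.501 -0.795 2.558
vertex 1.842 -0.713 2.916
vertex 2.881 0.502 2.958
endloop
endfacet
facet normal -0.406 0.376 -0.833
outer loop
vertex 2.881 0.502 2.958
vertex 1.842 -0.713 2.916
vertex 2.222 0.585 3.317
endloop
endfacet
facet normal 0.270 0.920 0.283
outer loop
vertex 2.881 0.502 2.958
vertex 2.222 0.585 3.317
vertex 2.87 0.249 3.79
endloop
endfacet
facet normal -0.270 -0.920 -0.283
outer loop
vertex 1.842 -0.713 2.916
vertex 2.49 -1.049 3.39
vertex 1.671 -0.883 3.632
endloop
endfacet
facet normal -0.936 0.320 -0.148
outer loop
vertex 1.842 -0.713 2.916
vertex 1.671 -0.883 3.632
vertex 2.222 0.585 3.317
endloop
endfacet
facet normal -0.936 0.320 -0.147
outer loop
vertex 2.222 0.585 3.317
vertex 1.671 -0.883 3.632
vertex 2.051 0.414 4.032
endloop
endfacet
facet normal 0.269 0.920 0.284
outer loop
vertex 2.222 0.585 3.317
vertex 2.051 0.414 4.032
vertex 2.87 0.249 3.79
endloop
endfacet
facet normal -0.270 -0.920 -0.284
outer loop
vertex 1.671 -0.883 3.632
vertex 2.49 -1.049 3.39
vertex 2.116 -1.178 4.165
endloop
endfacet
facet normal -0.761 0.023 0.648
outer loop
vertex 1.671 -0.883 3.632
vertex 2.116 -1.178 4.165
vertex 2.051 0.414 4.032
endloop
endfacet
facet normal -0.760 0.023 0.649
outer loop
vertex 2.051 0.414 4.032
vertex 2.116 -1.178 4.165
vertex 2.497 0.119 4.565
endloop
endfacet
facet normal 0.269 0.920 0.284
outer loop
vertex 2.051 0.414 4.032
vertex 2.497 0.119 4.565
vertex 2.87 0.249 3.79
endloop
endfacet
facet normal -0.270 -0.920 -0.284
outer loop
vertex 2.116 -1.178 4.165
vertex 2.49 -1.049 3.39
vertex 2.843 -1.376 4.114
endloop
endfacet
facet normal -0.012 -0.291 0.957
outer loop
vertex 2.116 -1.178 4.165
vertex 2.843 -1.376 4.114
vertex 2.497 0.119 4.565
endloop
endfacet
facet normal -0.014 -0.292 0.956
outer loop
vertex 2.497 0.119 4.565
vertex 2.843 -1.376 4.114
vertex 3.224 -0.079 4.515
endloop
endfacet
facet normal 0.270 0.920 0.284
outer loop
vertex 2.497 0.119 4.565
vertex 3.224 -0.079 4.515
vertex 2.87 0.249 3.79
endloop
endfacet

endsolid


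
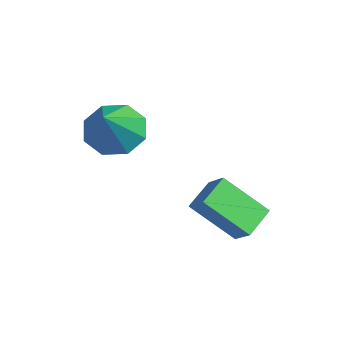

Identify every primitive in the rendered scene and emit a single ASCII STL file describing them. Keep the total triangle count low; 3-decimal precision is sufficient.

solid 
facet normal -0.595 0.427 -0.680
outer loop
vertex -0.589 -2.639 0.284
vertex -1.015 -2.01 1.052
vertex -0.179 -1.926 0.373
endloop
endfacet
facet normal 0.822 -0.425 -0.379
outer loop
vertex -0.589 -2.639 0.284
vertex -0.179 -1.926 0.373
vertex 0.295 -2.95 2.548
endloop
endfacet
facet normal -0.596 0.427 -0.680
outer loop
vertex -0.179 -1.926 0.373
vertex -1.015 -2.01 1.052
vertex -0.259 -1.263 0.859
endloop
endfacet
facet normal 0.972 0.203 -0.116
outer loop
vertex -0.179 -1.926 0.373
vertex -0.259 -1.263 0.859
vertex 0.295 -2.95 2.548
endloop
endfacet
facet normal -0.596 0.427 -0.680
outer loop
vertex -0.259 -1.263 0.859
vertex -1.015 -2.01 1.052
vertex -0.782 -1.037 1.459
endloop
endfacet
facet normal 0.697 0.608 0.379
outer loop
vertex -0.259 -1.263 0.859
vertex -0.782 -1.037 1.459
vertex 0.295 -2.95 2.548
endloop
endfacet
facet normal -0.596 0.427 -0.680
outer loop
vertex -0.782 -1.037 1.459
vertex -1.015 -2.01 1.052
vertex -1.441 -1.381 1.82
endloop
endfacet
facet normal 0.158 0.554 0.817
outer loop
vertex -0.782 -1.037 1.459
vertex -1.441 -1.381 1.82
vertex 0.295 -2.95 2.548
endloop
endfacet
facet normal -0.595 0.427 -0.680
outer loop
vertex -1.441 -1.381 1.82
vertex -1.015 -2.01 1.052
vertex -1.851 -2.094 1.731
endloop
endfacet
facet normal -0.330 0.072 0.941
outer loop
vertex -1.441 -1.381 1.82
vertex -1.851 -2.094 1.731
vertex 0.295 -2.95 2.548
endloop
endfacet
facet normal -0.595 0.428 -0.680
outer loop
vertex -1.851 -2.094 1.731
vertex -1.015 -2.01 1.052
vertex -1.771 -2.757 1.244
endloop
endfacet
facet normal -0.480 -0.556 0.678
outer loop
vertex -1.851 -2.094 1.731
vertex -1.771 -2.757 1.244
vertex 0.295 -2.95 2.548
endloop
endfacet
facet normal -0.595 0.427 -0.681
outer loop
vertex -1.771 -2.757 1.244
vertex -1.015 -2.01 1.052
vertex -1.248 -2.983 0.645
endloop
endfacet
facet normal -0.205 -0.961 0.183
outer loop
vertex -1.771 -2.757 1.244
vertex -1.248 -2.983 0.645
vertex 0.295 -2.95 2.548
endloop
endfacet
facet normal -0.596 0.427 -0.680
outer loop
vertex -1.248 -2.983 0.645
vertex -1.015 -2.01 1.052
vertex -0.589 -2.639 0.284
endloop
endfacet
facet normal 0.334 -0.907 -0.255
outer loop
vertex -1.248 -2.983 0.645
vertex -0.589 -2.639 0.284
vertex 0.295 -2.95 2.548
endloop
endfacet
facet normal -0.439 -0.602 0.668
outer loop
vertex 2.326 -0.507 -0.789
vertex 1.74 0.477 -0.287
vertex 1.583 -0.64 -1.397
endloop
endfacet
facet normal 0.469 -0.787 -0.401
outer loop
vertex 2.46 0.563 -2.733
vertex 2.326 -0.507 -0.789
vertex 1.583 -0.64 -1.397
endloop
endfacet
facet normal -0.439 -0.601 0.667
outer loop
vertex 1.583 -0.64 -1.397
vertex 1.74 0.477 -0.287
vertex 0.997 0.344 -0.896
endloop
endfacet
facet normal -0.767 -0.137 -0.627
outer loop
vertex 0.997 0.344 -0.896
vertex 2.46 0.563 -2.733
vertex 1.583 -0.64 -1.397
endloop
endfacet
facet normal 0.767 0.137 0.627
outer loop
vertex 2.326 -0.507 -0.789
vertex 2.617 1.68 -1.623
vertex 1.74 0.477 -0.287
endloop
endfacet
facet normal 0.469 -0.787 -0.401
outer loop
vertex 3.203 0.696 -2.124
vertex 2.326 -0.507 -0.789
vertex 2.46 0.563 -2.733
endloop
endfacet
facet normal 0.767 0.137 0.627
outer loop
vertex 3.203 0.696 -2.124
vertex 2.617 1.68 -1.623
vertex 2.326 -0.507 -0.789
endloop
endfacet
facet normal -0.469 0.787 0.401
outer loop
vertex 1.74 0.477 -0.287
vertex 2.617 1.68 -1.623
vertex 0.997 0.344 -0.896
endloop
endfacet
facet normal -0.767 -0.137 -0.627
outer loop
vertex 1.874 1.547 -2.231
vertex 2.46 0.563 -2.733
vertex 0.997 0.344 -0.896
endloop
endfacet
facet normal -0.469 0.787 0.401
outer loop
vertex 0.997 0.344 -0.896
vertex 2.617 1.68 -1.623
vertex 1.874 1.547 -2.231
endloop
endfacet
facet normal 0.439 0.602 -0.667
outer loop
vertex 1.874 1.547 -2.231
vertex 3.203 0.696 -2.124
vertex 2.46 0.563 -2.733
endloop
endfacet
facet normal 0.439 0.601 -0.668
outer loop
vertex 2.617 1.68 -1.623
vertex 3.203 0.696 -2.124
vertex 1.874 1.547 -2.231
endloop
endfacet

endsolid


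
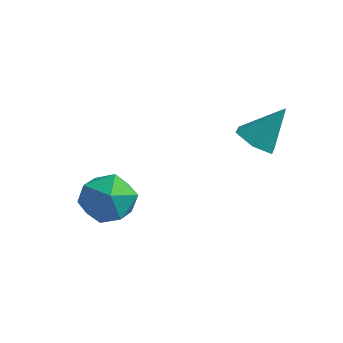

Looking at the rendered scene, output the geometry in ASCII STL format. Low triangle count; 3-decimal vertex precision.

solid 
facet normal -0.410 -0.434 -0.802
outer loop
vertex 2.587 2.65 2.137
vertex 2.092 2.091 2.692
vertex 1.743 2.911 2.427
endloop
endfacet
facet normal 0.244 0.958 -0.153
outer loop
vertex 2.587 2.65 2.137
vertex 1.743 2.911 2.427
vertex 2.868 2.909 4.208
endloop
endfacet
facet normal -0.410 -0.434 -0.802
outer loop
vertex 1.743 2.911 2.427
vertex 2.092 2.091 2.692
vertex 1.248 2.352 2.982
endloop
endfacet
facet normal -0.520 0.788 0.330
outer loop
vertex 1.743 2.911 2.427
vertex 1.248 2.352 2.982
vertex 2.868 2.909 4.208
endloop
endfacet
facet normal -0.410 -0.433 -0.803
outer loop
vertex 1.248 2.352 2.982
vertex 2.092 2.091 2.692
vertex 1.597 1.532 3.246
endloop
endfacet
facet normal -0.603 -0.000 0.797
outer loop
vertex 1.248 2.352 2.982
vertex 1.597 1.532 3.246
vertex 2.868 2.909 4.208
endloop
endfacet
facet normal -0.410 -0.433 -0.803
outer loop
vertex 1.597 1.532 3.246
vertex 2.092 2.091 2.692
vertex 2.441 1.27 2.956
endloop
endfacet
facet normal 0.077 -0.618 0.783
outer loop
vertex 1.597 1.532 3.246
vertex 2.441 1.27 2.956
vertex 2.868 2.909 4.208
endloop
endfacet
facet normal -0.411 -0.433 -0.802
outer loop
vertex 2.441 1.27 2.956
vertex 2.092 2.091 2.692
vertex 2.936 1.829 2.401
endloop
endfacet
facet normal 0.842 -0.448 0.300
outer loop
vertex 2.441 1.27 2.956
vertex 2.936 1.829 2.401
vertex 2.868 2.909 4.208
endloop
endfacet
facet normal -0.411 -0.433 -0.802
outer loop
vertex 2.936 1.829 2.401
vertex 2.092 2.091 2.692
vertex 2.587 2.65 2.137
endloop
endfacet
facet normal 0.926 0.339 -0.168
outer loop
vertex 2.936 1.829 2.401
vertex 2.587 2.65 2.137
vertex 2.868 2.909 4.208
endloop
endfacet
facet normal -0.919 0.307 -0.247
outer loop
vertex -2.642 -0.656 -0.743
vertex -3.116 -1.734 -0.322
vertex -2.998 -0.758 0.452
endloop
endfacet
facet normal -0.503 0.861 -0.076
outer loop
vertex -2.642 -0.656 -0.743
vertex -2.998 -0.758 0.452
vertex -1.936 -0.163 0.165
endloop
endfacet
facet normal 0.062 0.856 -0.513
outer loop
vertex -2.642 -0.656 -0.743
vertex -1.936 -0.163 0.165
vertex -1.397 -0.772 -0.786
endloop
endfacet
facet normal -0.005 0.300 -0.954
outer loop
vertex -2.642 -0.656 -0.743
vertex -1.397 -0.772 -0.786
vertex -2.126 -1.743 -1.087
endloop
endfacet
facet normal -0.611 -0.040 -0.790
outer loop
vertex -2.642 -0.656 -0.743
vertex -2.126 -1.743 -1.087
vertex -3.116 -1.734 -0.322
endloop
endfacet
facet normal -0.267 0.762 0.590
outer loop
vertex -1.936 -0.163 0.165
vertex -2.998 -0.758 0.452
vertex -1.974 -0.937 1.147
endloop
endfacet
facet normal -0.940 -0.134 0.313
outer loop
vertex -2.998 -0.758 0.452
vertex -3.116 -1.734 -0.322
vertex -2.703 -1.908 0.846
endloop
endfacet
facet normal -0.443 -0.696 -0.565
outer loop
vertex -3.116 -1.734 -0.322
vertex -2.126 -1.743 -1.087
vertex -2.164 -2.517 -0.105
endloop
endfacet
facet normal 0.538 -0.146 -0.830
outer loop
vertex -2.126 -1.743 -1.087
vertex -1.397 -0.772 -0.786
vertex -1.102 -1.922 -0.392
endloop
endfacet
facet normal 0.647 0.754 -0.116
outer loop
vertex -1.397 -0.772 -0.786
vertex -1.936 -0.163 0.165
vertex -0.984 -0.946 0.382
endloop
endfacet
facet normal 0.005 -0.300 0.954
outer loop
vertex -1.458 -2.024 0.803
vertex -1.974 -0.937 1.147
vertex -2.703 -1.908 0.846
endloop
endfacet
facet normal -0.062 -0.856 0.513
outer loop
vertex -1.458 -2.024 0.803
vertex -2.703 -1.908 0.846
vertex -2.164 -2.517 -0.105
endloop
endfacet
facet normal 0.503 -0.861 0.076
outer loop
vertex -1.458 -2.024 0.803
vertex -2.164 -2.517 -0.105
vertex -1.102 -1.922 -0.392
endloop
endfacet
facet normal 0.919 -0.307 0.247
outer loop
vertex -1.458 -2.024 0.803
vertex -1.102 -1.922 -0.392
vertex -0.984 -0.946 0.382
endloop
endfacet
facet normal 0.611 0.040 0.790
outer loop
vertex -1.458 -2.024 0.803
vertex -0.984 -0.946 0.382
vertex -1.974 -0.937 1.147
endloop
endfacet
facet normal -0.538 0.146 0.830
outer loop
vertex -2.703 -1.908 0.846
vertex -1.974 -0.937 1.147
vertex -2.998 -0.758 0.452
endloop
endfacet
facet normal -0.647 -0.754 0.116
outer loop
vertex -2.164 -2.517 -0.105
vertex -2.703 -1.908 0.846
vertex -3.116 -1.734 -0.322
endloop
endfacet
facet normal 0.267 -0.762 -0.590
outer loop
vertex -1.102 -1.922 -0.392
vertex -2.164 -2.517 -0.105
vertex -2.126 -1.743 -1.087
endloop
endfacet
facet normal 0.940 0.134 -0.313
outer loop
vertex -0.984 -0.946 0.382
vertex -1.102 -1.922 -0.392
vertex -1.397 -0.772 -0.786
endloop
endfacet
facet normal 0.443 0.696 0.565
outer loop
vertex -1.974 -0.937 1.147
vertex -0.984 -0.946 0.382
vertex -1.936 -0.163 0.165
endloop
endfacet

endsolid


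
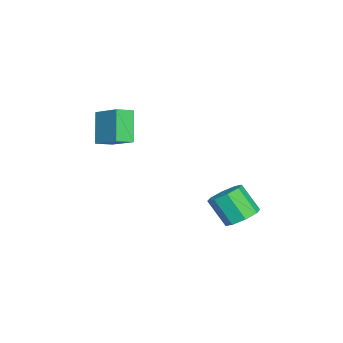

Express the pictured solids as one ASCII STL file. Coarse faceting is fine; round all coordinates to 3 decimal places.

solid 
facet normal 0.244 0.546 -0.801
outer loop
vertex -1.276 3.939 -1.624
vertex -1.965 3.75 -1.963
vertex -1.715 4.332 -1.49
endloop
endfacet
facet normal 0.642 0.528 0.556
outer loop
vertex -1.276 3.939 -1.624
vertex -1.715 4.332 -1.49
vertex -1.627 3.158 -0.478
endloop
endfacet
facet normal 0.642 0.528 0.556
outer loop
vertex -1.627 3.158 -0.478
vertex -1.715 4.332 -1.49
vertex -2.066 3.552 -0.345
endloop
endfacet
facet normal -0.246 -0.545 0.802
outer loop
vertex -1.627 3.158 -0.478
vertex -2.066 3.552 -0.345
vertex -2.315 2.97 -0.817
endloop
endfacet
facet normal 0.245 0.546 -0.801
outer loop
vertex -1.715 4.332 -1.49
vertex -1.965 3.75 -1.963
vertex -2.301 4.385 -1.633
endloop
endfacet
facet normal -0.059 0.833 0.550
outer loop
vertex -1.715 4.332 -1.49
vertex -2.301 4.385 -1.633
vertex -2.066 3.552 -0.345
endloop
endfacet
facet normal -0.059 0.833 0.550
outer loop
vertex -2.066 3.552 -0.345
vertex -2.301 4.385 -1.633
vertex -2.651 3.604 -0.487
endloop
endfacet
facet normal -0.243 -0.546 0.802
outer loop
vertex -2.066 3.552 -0.345
vertex -2.651 3.604 -0.487
vertex -2.315 2.97 -0.817
endloop
endfacet
facet normal 0.245 0.546 -0.801
outer loop
vertex -2.301 4.385 -1.633
vertex -1.965 3.75 -1.963
vertex -2.689 4.066 -1.969
endloop
endfacet
facet normal -0.727 0.650 0.221
outer loop
vertex -2.301 4.385 -1.633
vertex -2.689 4.066 -1.969
vertex -2.651 3.604 -0.487
endloop
endfacet
facet normal -0.727 0.650 0.221
outer loop
vertex -2.651 3.604 -0.487
vertex -2.689 4.066 -1.969
vertex -3.039 3.285 -0.823
endloop
endfacet
facet normal -0.244 -0.546 0.801
outer loop
vertex -2.651 3.604 -0.487
vertex -3.039 3.285 -0.823
vertex -2.315 2.97 -0.817
endloop
endfacet
facet normal 0.245 0.547 -0.801
outer loop
vertex -2.689 4.066 -1.969
vertex -1.965 3.75 -1.963
vertex -2.653 3.562 -2.302
endloop
endfacet
facet normal -0.968 0.087 -0.236
outer loop
vertex -2.689 4.066 -1.969
vertex -2.653 3.562 -2.302
vertex -3.039 3.285 -0.823
endloop
endfacet
facet normal -0.968 0.089 -0.236
outer loop
vertex -3.039 3.285 -0.823
vertex -2.653 3.562 -2.302
vertex -3.004 2.781 -1.156
endloop
endfacet
facet normal -0.244 -0.546 0.801
outer loop
vertex -3.039 3.285 -0.823
vertex -3.004 2.781 -1.156
vertex -2.315 2.97 -0.817
endloop
endfacet
facet normal 0.246 0.545 -0.802
outer loop
vertex -2.653 3.562 -2.302
vertex -1.965 3.75 -1.963
vertex -2.214 3.168 -2.435
endloop
endfacet
facet normal -0.642 -0.528 -0.556
outer loop
vertex -2.653 3.562 -2.302
vertex -2.214 3.168 -2.435
vertex -3.004 2.781 -1.156
endloop
endfacet
facet normal -0.642 -0.528 -0.556
outer loop
vertex -3.004 2.781 -1.156
vertex -2.214 3.168 -2.435
vertex -2.565 2.388 -1.29
endloop
endfacet
facet normal -0.244 -0.546 0.801
outer loop
vertex -3.004 2.781 -1.156
vertex -2.565 2.388 -1.29
vertex -2.315 2.97 -0.817
endloop
endfacet
facet normal 0.243 0.546 -0.802
outer loop
vertex -2.214 3.168 -2.435
vertex -1.965 3.75 -1.963
vertex -1.629 3.116 -2.293
endloop
endfacet
facet normal 0.059 -0.833 -0.550
outer loop
vertex -2.214 3.168 -2.435
vertex -1.629 3.116 -2.293
vertex -2.565 2.388 -1.29
endloop
endfacet
facet normal 0.059 -0.833 -0.550
outer loop
vertex -2.565 2.388 -1.29
vertex -1.629 3.116 -2.293
vertex -1.979 2.335 -1.147
endloop
endfacet
facet normal -0.245 -0.546 0.801
outer loop
vertex -2.565 2.388 -1.29
vertex -1.979 2.335 -1.147
vertex -2.315 2.97 -0.817
endloop
endfacet
facet normal 0.244 0.546 -0.801
outer loop
vertex -1.629 3.116 -2.293
vertex -1.965 3.75 -1.963
vertex -1.241 3.435 -1.957
endloop
endfacet
facet normal 0.727 -0.650 -0.221
outer loop
vertex -1.629 3.116 -2.293
vertex -1.241 3.435 -1.957
vertex -1.979 2.335 -1.147
endloop
endfacet
facet normal 0.727 -0.650 -0.221
outer loop
vertex -1.979 2.335 -1.147
vertex -1.241 3.435 -1.957
vertex -1.591 2.654 -0.811
endloop
endfacet
facet normal -0.245 -0.546 0.801
outer loop
vertex -1.979 2.335 -1.147
vertex -1.591 2.654 -0.811
vertex -2.315 2.97 -0.817
endloop
endfacet
facet normal 0.244 0.546 -0.801
outer loop
vertex -1.241 3.435 -1.957
vertex -1.965 3.75 -1.963
vertex -1.276 3.939 -1.624
endloop
endfacet
facet normal 0.968 -0.088 0.235
outer loop
vertex -1.241 3.435 -1.957
vertex -1.276 3.939 -1.624
vertex -1.591 2.654 -0.811
endloop
endfacet
facet normal 0.968 -0.087 0.237
outer loop
vertex -1.591 2.654 -0.811
vertex -1.276 3.939 -1.624
vertex -1.627 3.158 -0.478
endloop
endfacet
facet normal -0.245 -0.547 0.801
outer loop
vertex -1.591 2.654 -0.811
vertex -1.627 3.158 -0.478
vertex -2.315 2.97 -0.817
endloop
endfacet
facet normal -0.603 0.731 -0.321
outer loop
vertex -2.861 -1.576 3.018
vertex -2.007 -0.574 3.695
vertex -2.001 -1.435 1.725
endloop
endfacet
facet normal -0.576 -0.677 -0.457
outer loop
vertex -1.513 -2.026 1.985
vertex -2.861 -1.576 3.018
vertex -2.001 -1.435 1.725
endloop
endfacet
facet normal -0.603 0.731 -0.321
outer loop
vertex -2.001 -1.435 1.725
vertex -2.007 -0.574 3.695
vertex -1.147 -0.433 2.402
endloop
endfacet
facet normal 0.551 0.090 -0.829
outer loop
vertex -1.147 -0.433 2.402
vertex -1.513 -2.026 1.985
vertex -2.001 -1.435 1.725
endloop
endfacet
facet normal -0.551 -0.090 0.829
outer loop
vertex -2.861 -1.576 3.018
vertex -1.519 -1.165 3.955
vertex -2.007 -0.574 3.695
endloop
endfacet
facet normal -0.576 -0.677 -0.457
outer loop
vertex -2.373 -2.167 3.278
vertex -2.861 -1.576 3.018
vertex -1.513 -2.026 1.985
endloop
endfacet
facet normal -0.551 -0.090 0.829
outer loop
vertex -2.373 -2.167 3.278
vertex -1.519 -1.165 3.955
vertex -2.861 -1.576 3.018
endloop
endfacet
facet normal 0.576 0.677 0.457
outer loop
vertex -2.007 -0.574 3.695
vertex -1.519 -1.165 3.955
vertex -1.147 -0.433 2.402
endloop
endfacet
facet normal 0.551 0.090 -0.829
outer loop
vertex -0.659 -1.024 2.662
vertex -1.513 -2.026 1.985
vertex -1.147 -0.433 2.402
endloop
endfacet
facet normal 0.576 0.677 0.457
outer loop
vertex -1.147 -0.433 2.402
vertex -1.519 -1.165 3.955
vertex -0.659 -1.024 2.662
endloop
endfacet
facet normal 0.603 -0.731 0.321
outer loop
vertex -0.659 -1.024 2.662
vertex -2.373 -2.167 3.278
vertex -1.513 -2.026 1.985
endloop
endfacet
facet normal 0.603 -0.731 0.321
outer loop
vertex -1.519 -1.165 3.955
vertex -2.373 -2.167 3.278
vertex -0.659 -1.024 2.662
endloop
endfacet

endsolid


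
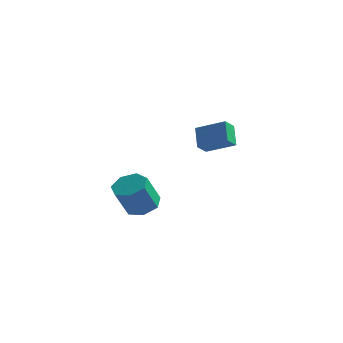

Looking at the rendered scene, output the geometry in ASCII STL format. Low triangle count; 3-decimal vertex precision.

solid 
facet normal -0.915 -0.135 -0.379
outer loop
vertex 0.973 3.498 0.807
vertex 1.09 4.271 0.249
vertex 1.51 2.689 -0.201
endloop
endfacet
facet normal -0.122 -0.805 0.581
outer loop
vertex 3.13 2.929 0.471
vertex 0.973 3.498 0.807
vertex 1.51 2.689 -0.201
endloop
endfacet
facet normal -0.915 -0.135 -0.379
outer loop
vertex 1.51 2.689 -0.201
vertex 1.09 4.271 0.249
vertex 1.627 3.462 -0.759
endloop
endfacet
facet normal 0.384 -0.578 -0.720
outer loop
vertex 1.627 3.462 -0.759
vertex 3.13 2.929 0.471
vertex 1.51 2.689 -0.201
endloop
endfacet
facet normal -0.384 0.578 0.720
outer loop
vertex 0.973 3.498 0.807
vertex 2.71 4.511 0.921
vertex 1.09 4.271 0.249
endloop
endfacet
facet normal -0.122 -0.805 0.581
outer loop
vertex 2.593 3.738 1.479
vertex 0.973 3.498 0.807
vertex 3.13 2.929 0.471
endloop
endfacet
facet normal -0.384 0.578 0.720
outer loop
vertex 2.593 3.738 1.479
vertex 2.71 4.511 0.921
vertex 0.973 3.498 0.807
endloop
endfacet
facet normal 0.122 0.805 -0.581
outer loop
vertex 1.09 4.271 0.249
vertex 2.71 4.511 0.921
vertex 1.627 3.462 -0.759
endloop
endfacet
facet normal 0.384 -0.578 -0.720
outer loop
vertex 3.247 3.702 -0.087
vertex 3.13 2.929 0.471
vertex 1.627 3.462 -0.759
endloop
endfacet
facet normal 0.122 0.805 -0.581
outer loop
vertex 1.627 3.462 -0.759
vertex 2.71 4.511 0.921
vertex 3.247 3.702 -0.087
endloop
endfacet
facet normal 0.915 0.135 0.379
outer loop
vertex 3.247 3.702 -0.087
vertex 2.593 3.738 1.479
vertex 3.13 2.929 0.471
endloop
endfacet
facet normal 0.915 0.135 0.379
outer loop
vertex 2.71 4.511 0.921
vertex 2.593 3.738 1.479
vertex 3.247 3.702 -0.087
endloop
endfacet
facet normal 0.129 0.483 -0.866
outer loop
vertex 1.749 -1.751 -2.193
vertex 1.03 -2.281 -2.596
vertex 0.967 -1.423 -2.127
endloop
endfacet
facet normal 0.372 0.787 0.493
outer loop
vertex 1.749 -1.751 -2.193
vertex 0.967 -1.423 -2.127
vertex 1.509 -2.648 -0.582
endloop
endfacet
facet normal 0.372 0.787 0.493
outer loop
vertex 1.509 -2.648 -0.582
vertex 0.967 -1.423 -2.127
vertex 0.727 -2.32 -0.516
endloop
endfacet
facet normal -0.129 -0.482 0.867
outer loop
vertex 1.509 -2.648 -0.582
vertex 0.727 -2.32 -0.516
vertex 0.79 -3.179 -0.984
endloop
endfacet
facet normal 0.129 0.483 -0.866
outer loop
vertex 0.967 -1.423 -2.127
vertex 1.03 -2.281 -2.596
vertex 0.232 -1.742 -2.414
endloop
endfacet
facet normal -0.487 0.792 0.368
outer loop
vertex 0.967 -1.423 -2.127
vertex 0.232 -1.742 -2.414
vertex 0.727 -2.32 -0.516
endloop
endfacet
facet normal -0.488 0.792 0.368
outer loop
vertex 0.727 -2.32 -0.516
vertex 0.232 -1.742 -2.414
vertex -0.007 -2.639 -0.802
endloop
endfacet
facet normal -0.128 -0.482 0.867
outer loop
vertex 0.727 -2.32 -0.516
vertex -0.007 -2.639 -0.802
vertex 0.79 -3.179 -0.984
endloop
endfacet
facet normal 0.128 0.482 -0.867
outer loop
vertex 0.232 -1.742 -2.414
vertex 1.03 -2.281 -2.596
vertex 0.098 -2.467 -2.837
endloop
endfacet
facet normal -0.979 0.201 -0.034
outer loop
vertex 0.232 -1.742 -2.414
vertex 0.098 -2.467 -2.837
vertex -0.007 -2.639 -0.802
endloop
endfacet
facet normal -0.979 0.201 -0.034
outer loop
vertex -0.007 -2.639 -0.802
vertex 0.098 -2.467 -2.837
vertex -0.141 -3.364 -1.226
endloop
endfacet
facet normal -0.129 -0.483 0.866
outer loop
vertex -0.007 -2.639 -0.802
vertex -0.141 -3.364 -1.226
vertex 0.79 -3.179 -0.984
endloop
endfacet
facet normal 0.128 0.483 -0.867
outer loop
vertex 0.098 -2.467 -2.837
vertex 1.03 -2.281 -2.596
vertex 0.666 -3.052 -3.079
endloop
endfacet
facet normal -0.733 -0.542 -0.411
outer loop
vertex 0.098 -2.467 -2.837
vertex 0.666 -3.052 -3.079
vertex -0.141 -3.364 -1.226
endloop
endfacet
facet normal -0.734 -0.541 -0.411
outer loop
vertex -0.141 -3.364 -1.226
vertex 0.666 -3.052 -3.079
vertex 0.426 -3.95 -1.468
endloop
endfacet
facet normal -0.129 -0.483 0.866
outer loop
vertex -0.141 -3.364 -1.226
vertex 0.426 -3.95 -1.468
vertex 0.79 -3.179 -0.984
endloop
endfacet
facet normal 0.129 0.482 -0.867
outer loop
vertex 0.666 -3.052 -3.079
vertex 1.03 -2.281 -2.596
vertex 1.507 -3.057 -2.957
endloop
endfacet
facet normal 0.064 -0.876 -0.479
outer loop
vertex 0.666 -3.052 -3.079
vertex 1.507 -3.057 -2.957
vertex 0.426 -3.95 -1.468
endloop
endfacet
facet normal 0.066 -0.876 -0.478
outer loop
vertex 0.426 -3.95 -1.468
vertex 1.507 -3.057 -2.957
vertex 1.268 -3.954 -1.345
endloop
endfacet
facet normal -0.129 -0.483 0.866
outer loop
vertex 0.426 -3.95 -1.468
vertex 1.268 -3.954 -1.345
vertex 0.79 -3.179 -0.984
endloop
endfacet
facet normal 0.129 0.482 -0.866
outer loop
vertex 1.507 -3.057 -2.957
vertex 1.03 -2.281 -2.596
vertex 1.989 -2.478 -2.563
endloop
endfacet
facet normal 0.814 -0.551 -0.186
outer loop
vertex 1.507 -3.057 -2.957
vertex 1.989 -2.478 -2.563
vertex 1.268 -3.954 -1.345
endloop
endfacet
facet normal 0.814 -0.551 -0.186
outer loop
vertex 1.268 -3.954 -1.345
vertex 1.989 -2.478 -2.563
vertex 1.75 -3.375 -0.951
endloop
endfacet
facet normal -0.128 -0.483 0.866
outer loop
vertex 1.268 -3.954 -1.345
vertex 1.75 -3.375 -0.951
vertex 0.79 -3.179 -0.984
endloop
endfacet
facet normal 0.129 0.483 -0.866
outer loop
vertex 1.989 -2.478 -2.563
vertex 1.03 -2.281 -2.596
vertex 1.749 -1.751 -2.193
endloop
endfacet
facet normal 0.951 0.189 0.246
outer loop
vertex 1.989 -2.478 -2.563
vertex 1.749 -1.751 -2.193
vertex 1.75 -3.375 -0.951
endloop
endfacet
facet normal 0.950 0.190 0.247
outer loop
vertex 1.75 -3.375 -0.951
vertex 1.749 -1.751 -2.193
vertex 1.509 -2.648 -0.582
endloop
endfacet
facet normal -0.128 -0.482 0.867
outer loop
vertex 1.75 -3.375 -0.951
vertex 1.509 -2.648 -0.582
vertex 0.79 -3.179 -0.984
endloop
endfacet

endsolid


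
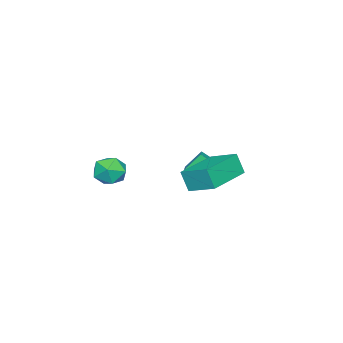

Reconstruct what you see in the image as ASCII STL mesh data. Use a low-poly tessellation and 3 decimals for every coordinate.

solid 
facet normal -0.454 0.693 0.559
outer loop
vertex -0.216 -1.022 -2.782
vertex 0.342 -1.133 -2.191
vertex 0.471 -0.575 -2.778
endloop
endfacet
facet normal -0.540 0.831 -0.137
outer loop
vertex -0.216 -1.022 -2.782
vertex 0.471 -0.575 -2.778
vertex 0.183 -0.878 -3.483
endloop
endfacet
facet normal -0.860 0.269 -0.434
outer loop
vertex -0.216 -1.022 -2.782
vertex 0.183 -0.878 -3.483
vertex -0.126 -1.622 -3.332
endloop
endfacet
facet normal -0.973 -0.217 0.078
outer loop
vertex -0.216 -1.022 -2.782
vertex -0.126 -1.622 -3.332
vertex -0.027 -1.78 -2.534
endloop
endfacet
facet normal -0.722 0.046 0.690
outer loop
vertex -0.216 -1.022 -2.782
vertex -0.027 -1.78 -2.534
vertex 0.342 -1.133 -2.191
endloop
endfacet
facet normal 0.108 0.896 -0.430
outer loop
vertex 0.183 -0.878 -3.483
vertex 0.471 -0.575 -2.778
vertex 0.987 -0.9 -3.326
endloop
endfacet
facet normal 0.247 0.675 0.696
outer loop
vertex 0.471 -0.575 -2.778
vertex 0.342 -1.133 -2.191
vertex 1.086 -1.058 -2.528
endloop
endfacet
facet normal -0.188 -0.374 0.908
outer loop
vertex 0.342 -1.133 -2.191
vertex -0.027 -1.78 -2.534
vertex 0.777 -1.802 -2.377
endloop
endfacet
facet normal -0.594 -0.800 -0.085
outer loop
vertex -0.027 -1.78 -2.534
vertex -0.126 -1.622 -3.332
vertex 0.489 -2.105 -3.082
endloop
endfacet
facet normal -0.411 -0.014 -0.911
outer loop
vertex -0.126 -1.622 -3.332
vertex 0.183 -0.878 -3.483
vertex 0.618 -1.547 -3.669
endloop
endfacet
facet normal 0.973 0.217 -0.078
outer loop
vertex 1.176 -1.658 -3.078
vertex 0.987 -0.9 -3.326
vertex 1.086 -1.058 -2.528
endloop
endfacet
facet normal 0.860 -0.269 0.434
outer loop
vertex 1.176 -1.658 -3.078
vertex 1.086 -1.058 -2.528
vertex 0.777 -1.802 -2.377
endloop
endfacet
facet normal 0.540 -0.831 0.137
outer loop
vertex 1.176 -1.658 -3.078
vertex 0.777 -1.802 -2.377
vertex 0.489 -2.105 -3.082
endloop
endfacet
facet normal 0.454 -0.693 -0.559
outer loop
vertex 1.176 -1.658 -3.078
vertex 0.489 -2.105 -3.082
vertex 0.618 -1.547 -3.669
endloop
endfacet
facet normal 0.722 -0.046 -0.690
outer loop
vertex 1.176 -1.658 -3.078
vertex 0.618 -1.547 -3.669
vertex 0.987 -0.9 -3.326
endloop
endfacet
facet normal 0.594 0.800 0.085
outer loop
vertex 1.086 -1.058 -2.528
vertex 0.987 -0.9 -3.326
vertex 0.471 -0.575 -2.778
endloop
endfacet
facet normal 0.411 0.014 0.911
outer loop
vertex 0.777 -1.802 -2.377
vertex 1.086 -1.058 -2.528
vertex 0.342 -1.133 -2.191
endloop
endfacet
facet normal -0.108 -0.896 0.430
outer loop
vertex 0.489 -2.105 -3.082
vertex 0.777 -1.802 -2.377
vertex -0.027 -1.78 -2.534
endloop
endfacet
facet normal -0.247 -0.675 -0.696
outer loop
vertex 0.618 -1.547 -3.669
vertex 0.489 -2.105 -3.082
vertex -0.126 -1.622 -3.332
endloop
endfacet
facet normal 0.188 0.374 -0.908
outer loop
vertex 0.987 -0.9 -3.326
vertex 0.618 -1.547 -3.669
vertex 0.183 -0.878 -3.483
endloop
endfacet
facet normal -0.505 0.439 0.743
outer loop
vertex -2.626 1.15 -2.504
vertex -1.762 1.613 -2.19
vertex -2.894 2.192 -3.303
endloop
endfacet
facet normal -0.839 -0.450 -0.306
outer loop
vertex -2.358 1.727 -4.09
vertex -2.626 1.15 -2.504
vertex -2.894 2.192 -3.303
endloop
endfacet
facet normal -0.505 0.440 0.743
outer loop
vertex -2.894 2.192 -3.303
vertex -1.762 1.613 -2.19
vertex -2.029 2.655 -2.989
endloop
endfacet
facet normal -0.200 0.778 -0.596
outer loop
vertex -2.029 2.655 -2.989
vertex -2.358 1.727 -4.09
vertex -2.894 2.192 -3.303
endloop
endfacet
facet normal 0.200 -0.778 0.596
outer loop
vertex -2.626 1.15 -2.504
vertex -1.226 1.148 -2.977
vertex -1.762 1.613 -2.19
endloop
endfacet
facet normal -0.840 -0.449 -0.305
outer loop
vertex -2.091 0.685 -3.291
vertex -2.626 1.15 -2.504
vertex -2.358 1.727 -4.09
endloop
endfacet
facet normal 0.200 -0.778 0.596
outer loop
vertex -2.091 0.685 -3.291
vertex -1.226 1.148 -2.977
vertex -2.626 1.15 -2.504
endloop
endfacet
facet normal 0.839 0.450 0.306
outer loop
vertex -1.762 1.613 -2.19
vertex -1.226 1.148 -2.977
vertex -2.029 2.655 -2.989
endloop
endfacet
facet normal -0.200 0.778 -0.596
outer loop
vertex -1.494 2.19 -3.776
vertex -2.358 1.727 -4.09
vertex -2.029 2.655 -2.989
endloop
endfacet
facet normal 0.839 0.450 0.305
outer loop
vertex -2.029 2.655 -2.989
vertex -1.226 1.148 -2.977
vertex -1.494 2.19 -3.776
endloop
endfacet
facet normal 0.505 -0.440 -0.742
outer loop
vertex -1.494 2.19 -3.776
vertex -2.091 0.685 -3.291
vertex -2.358 1.727 -4.09
endloop
endfacet
facet normal 0.505 -0.440 -0.743
outer loop
vertex -1.226 1.148 -2.977
vertex -2.091 0.685 -3.291
vertex -1.494 2.19 -3.776
endloop
endfacet
facet normal -0.997 0.076 -0.001
outer loop
vertex -0.093 3.044 -1.222
vertex -0.001 4.249 -0.717
vertex -0.063 3.428 -2.145
endloop
endfacet
facet normal -0.070 -0.920 -0.385
outer loop
vertex 2.001 3.271 -2.143
vertex -0.093 3.044 -1.222
vertex -0.063 3.428 -2.145
endloop
endfacet
facet normal -0.997 0.076 -0.001
outer loop
vertex -0.063 3.428 -2.145
vertex -0.001 4.249 -0.717
vertex 0.029 4.633 -1.64
endloop
endfacet
facet normal 0.030 0.384 -0.923
outer loop
vertex 0.029 4.633 -1.64
vertex 2.001 3.271 -2.143
vertex -0.063 3.428 -2.145
endloop
endfacet
facet normal -0.030 -0.384 0.923
outer loop
vertex -0.093 3.044 -1.222
vertex 2.063 4.092 -0.715
vertex -0.001 4.249 -0.717
endloop
endfacet
facet normal -0.070 -0.920 -0.385
outer loop
vertex 1.971 2.887 -1.22
vertex -0.093 3.044 -1.222
vertex 2.001 3.271 -2.143
endloop
endfacet
facet normal -0.030 -0.384 0.923
outer loop
vertex 1.971 2.887 -1.22
vertex 2.063 4.092 -0.715
vertex -0.093 3.044 -1.222
endloop
endfacet
facet normal 0.070 0.920 0.385
outer loop
vertex -0.001 4.249 -0.717
vertex 2.063 4.092 -0.715
vertex 0.029 4.633 -1.64
endloop
endfacet
facet normal 0.030 0.384 -0.923
outer loop
vertex 2.093 4.476 -1.638
vertex 2.001 3.271 -2.143
vertex 0.029 4.633 -1.64
endloop
endfacet
facet normal 0.070 0.920 0.385
outer loop
vertex 0.029 4.633 -1.64
vertex 2.063 4.092 -0.715
vertex 2.093 4.476 -1.638
endloop
endfacet
facet normal 0.997 -0.076 0.001
outer loop
vertex 2.093 4.476 -1.638
vertex 1.971 2.887 -1.22
vertex 2.001 3.271 -2.143
endloop
endfacet
facet normal 0.997 -0.076 0.001
outer loop
vertex 2.063 4.092 -0.715
vertex 1.971 2.887 -1.22
vertex 2.093 4.476 -1.638
endloop
endfacet

endsolid
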